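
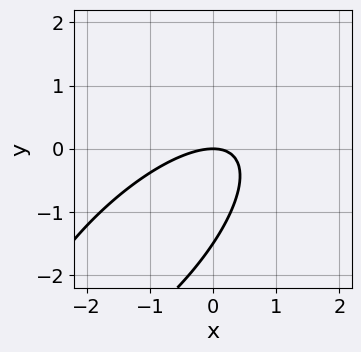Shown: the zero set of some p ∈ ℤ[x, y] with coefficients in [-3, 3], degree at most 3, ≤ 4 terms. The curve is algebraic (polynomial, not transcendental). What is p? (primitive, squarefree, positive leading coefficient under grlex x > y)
2*x^2 - 3*x*y + 2*y^2 + 3*y

(a) Degree: the shape is more complex than any degree-1 curve, so deg p = 2.
(b) Reading off the gridlines: one y-axis crossing is at y = 0; one x-axis crossing is at x = 0.
(c) Together with the visible shape, these determine p as stated.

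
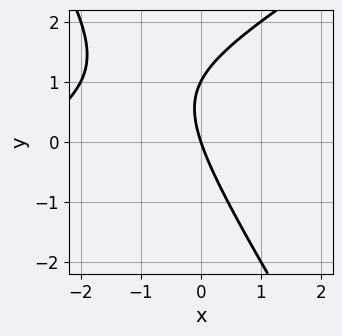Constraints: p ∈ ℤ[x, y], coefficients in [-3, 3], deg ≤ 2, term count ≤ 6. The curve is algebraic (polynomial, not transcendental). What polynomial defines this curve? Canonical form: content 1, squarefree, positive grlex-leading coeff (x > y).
x^2 - x*y - y^2 + 3*x + y

(a) Degree: the shape is more complex than any degree-1 curve, so deg p = 2.
(b) Observable constraints: it crosses the x-axis at the gridline x = 0; among the integer gridlines, it crosses the y-axis at y ∈ {0, 1}.
(c) Solving for integer coefficients yields p as stated.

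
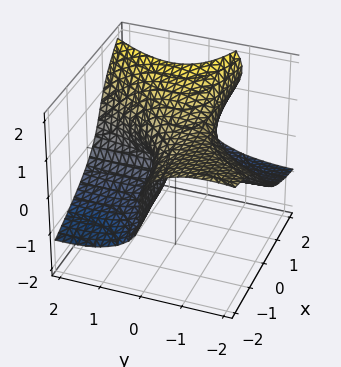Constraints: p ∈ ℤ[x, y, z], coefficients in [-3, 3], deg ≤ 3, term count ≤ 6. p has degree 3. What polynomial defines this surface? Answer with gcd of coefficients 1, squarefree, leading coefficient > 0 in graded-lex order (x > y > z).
First, the degree is 3 — no degree-2 surface has this shape.
Next, from the axis intercepts and sections: every point of the y-axis in the box is on the surface; the visible x-axis segment lies entirely on the surface.
Finally, putting this together gives p.

x*z^2 - y^2*z - 2*z^3 + 2*x*y + 3*z^2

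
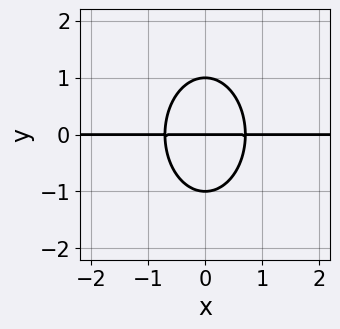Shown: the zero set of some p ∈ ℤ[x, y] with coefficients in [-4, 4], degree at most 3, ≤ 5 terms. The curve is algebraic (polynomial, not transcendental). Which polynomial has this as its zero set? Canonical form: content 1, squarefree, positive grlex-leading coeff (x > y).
2*x^2*y + y^3 - y

(a) deg p = 3. No degree-2 curve has this shape.
(b) Symmetries: mirror symmetry x ↦ −x ⇒ only even powers of x.
(c) Checking where it meets the axes: among the integer gridlines, it crosses the y-axis at y ∈ {-1, 0, 1}; the visible x-axis segment lies entirely on the curve.
(d) The integer polynomial consistent with all of this is the stated p.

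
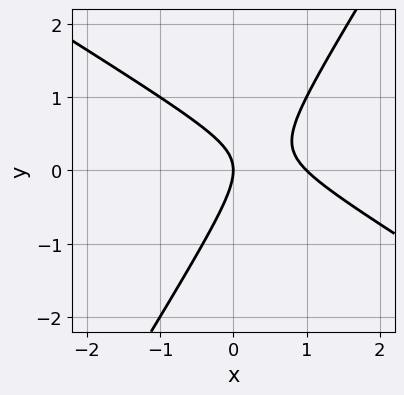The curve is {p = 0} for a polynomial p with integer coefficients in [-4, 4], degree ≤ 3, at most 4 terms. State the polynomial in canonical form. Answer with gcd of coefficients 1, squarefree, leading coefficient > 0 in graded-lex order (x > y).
deg p = 2. The shape is more complex than any degree-1 curve.
From the axis intercepts and sections: among the integer gridlines, it crosses the x-axis at x ∈ {0, 1}; one y-axis crossing is at y = 0.
Matching integer coefficients to the picture gives p.

x^2 + x*y - y^2 - x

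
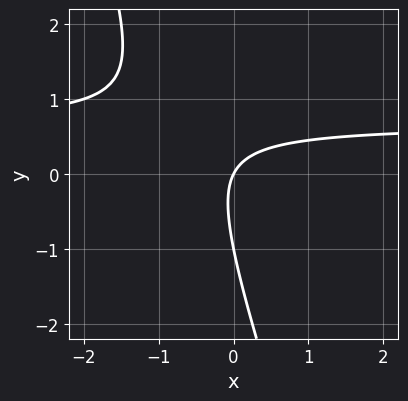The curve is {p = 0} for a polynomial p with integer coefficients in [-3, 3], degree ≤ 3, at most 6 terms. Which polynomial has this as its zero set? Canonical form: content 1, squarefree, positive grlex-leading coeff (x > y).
1. Degree: the shape is more complex than any degree-1 curve, so deg p = 2.
2. Observable constraints: one x-axis crossing is at x = 0; the y-axis gridline crossings are at y ∈ {-1, 0}.
3. Fitting integer coefficients to these (and the overall shape) gives p.

3*x*y + y^2 - 2*x + y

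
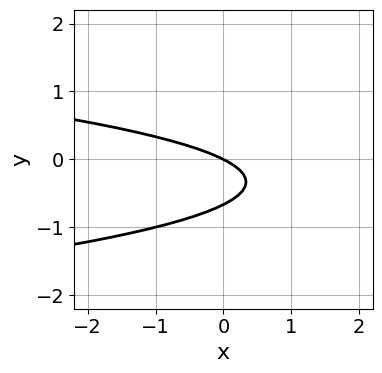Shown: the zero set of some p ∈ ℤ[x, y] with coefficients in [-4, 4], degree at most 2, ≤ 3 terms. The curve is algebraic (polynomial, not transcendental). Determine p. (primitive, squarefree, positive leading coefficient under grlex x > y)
First, degree: a generic line meets the curve in up to 2 points, so deg p = 2.
Next, from the axis intercepts and sections: it meets the y-axis at y = 0 (among the integer gridlines); it crosses the x-axis at the gridline x = 0.
Finally, the integer polynomial consistent with all of this is the stated p.

3*y^2 + x + 2*y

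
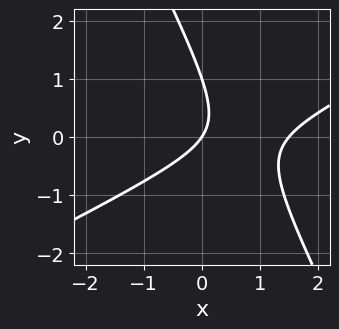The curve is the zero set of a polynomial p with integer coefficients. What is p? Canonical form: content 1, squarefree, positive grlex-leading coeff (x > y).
Degree: no degree-1 curve has this shape, so deg p = 2.
Against the integer gridlines: one x-axis crossing is at x = 0; the y-axis gridline crossings are at y ∈ {0, 1}.
The integer polynomial consistent with all of this is the stated p.

2*x^2 - 3*x*y - 2*y^2 - 3*x + 2*y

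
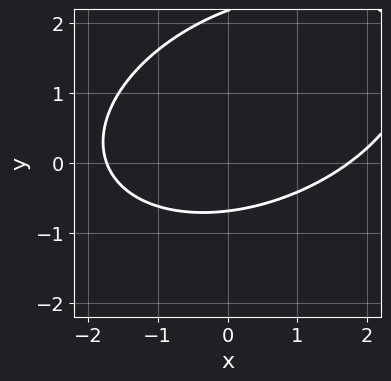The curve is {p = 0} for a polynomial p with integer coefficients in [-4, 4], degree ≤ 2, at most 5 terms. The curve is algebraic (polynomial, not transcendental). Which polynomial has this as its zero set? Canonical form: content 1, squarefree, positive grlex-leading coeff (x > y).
1. deg p = 2.
2. Solving for integer coefficients yields p as stated.

x^2 - x*y + 2*y^2 - 3*y - 3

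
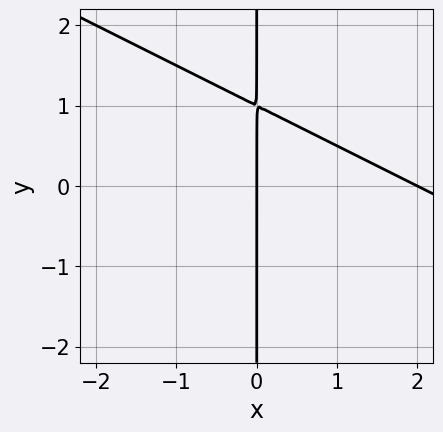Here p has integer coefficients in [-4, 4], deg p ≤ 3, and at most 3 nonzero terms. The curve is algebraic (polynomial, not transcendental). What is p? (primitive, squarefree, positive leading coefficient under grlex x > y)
x^2 + 2*x*y - 2*x

1. Degree: a generic line meets the curve in up to 2 points, so deg p = 2.
2. Against the integer gridlines: the visible y-axis segment lies entirely on the curve; the x-axis gridline crossings are at x ∈ {0, 2}.
3. Solving for integer coefficients yields p as stated.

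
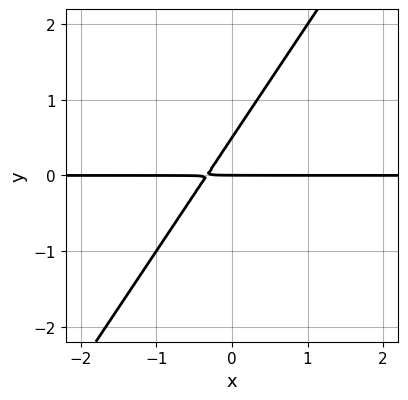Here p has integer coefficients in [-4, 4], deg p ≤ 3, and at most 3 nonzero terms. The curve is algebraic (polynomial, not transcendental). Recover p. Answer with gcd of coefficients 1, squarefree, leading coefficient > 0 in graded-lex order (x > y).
First, degree: a generic line meets the curve in up to 2 points, so deg p = 2.
Then, checking where it meets the axes: one y-axis crossing is at y = 0; every point of the x-axis in the box is on the curve.
Finally, these observations pin down the coefficients.

3*x*y - 2*y^2 + y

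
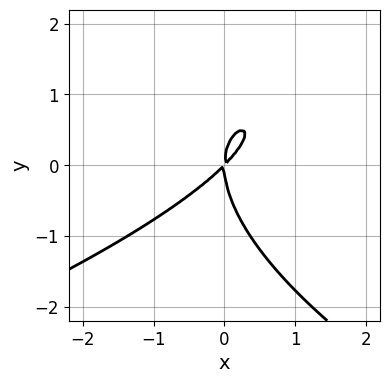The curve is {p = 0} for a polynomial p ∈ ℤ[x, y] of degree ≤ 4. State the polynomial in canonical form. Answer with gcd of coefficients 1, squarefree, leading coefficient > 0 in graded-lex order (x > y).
(a) deg p = 3. A generic line meets the curve in up to 3 points.
(b) From the axis intercepts and sections: one y-axis crossing is at y = 0; it crosses the x-axis at the gridline x = 0.
(c) Fitting integer coefficients to these (and the overall shape) gives p.

y^3 + 2*x^2 - 2*x*y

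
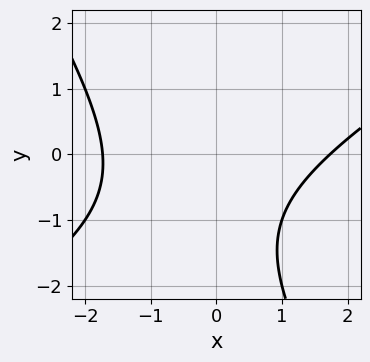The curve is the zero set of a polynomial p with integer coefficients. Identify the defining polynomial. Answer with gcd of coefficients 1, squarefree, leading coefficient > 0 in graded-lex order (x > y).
(a) The degree is 2 — a generic line meets the curve in up to 2 points.
(b) From the visible intercepts: it misses every integer gridline on the y-axis.
(c) Putting this together gives p.

x^2 - x*y - y^2 - 2*y - 3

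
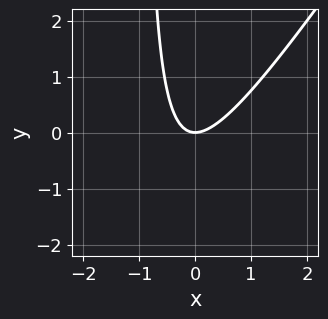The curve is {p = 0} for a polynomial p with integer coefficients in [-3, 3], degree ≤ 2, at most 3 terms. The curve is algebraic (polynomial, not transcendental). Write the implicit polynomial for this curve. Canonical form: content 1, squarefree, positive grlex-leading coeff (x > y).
3*x^2 - 2*x*y - 2*y

Degree: a generic line meets the curve in up to 2 points, so deg p = 2.
Against the integer gridlines: one x-axis crossing is at x = 0; one y-axis crossing is at y = 0.
Fitting integer coefficients to these (and the overall shape) gives p.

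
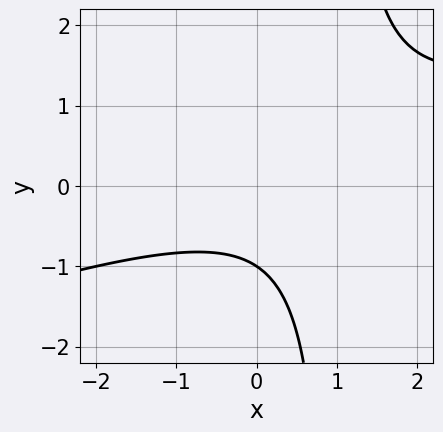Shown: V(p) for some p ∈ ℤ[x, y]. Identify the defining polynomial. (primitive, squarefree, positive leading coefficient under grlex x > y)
x^2 - 3*x*y - x + 3*y + 3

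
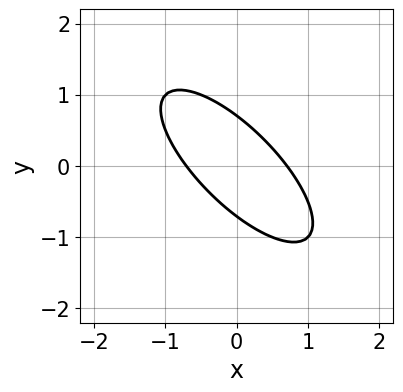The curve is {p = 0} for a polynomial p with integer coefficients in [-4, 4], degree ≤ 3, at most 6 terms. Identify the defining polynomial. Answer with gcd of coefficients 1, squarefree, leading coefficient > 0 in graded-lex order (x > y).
2*x^2 + 3*x*y + 2*y^2 - 1

(a) Degree: a generic line meets the curve in up to 2 points, so deg p = 2.
(b) Solving for integer coefficients yields p as stated.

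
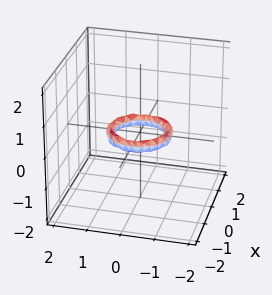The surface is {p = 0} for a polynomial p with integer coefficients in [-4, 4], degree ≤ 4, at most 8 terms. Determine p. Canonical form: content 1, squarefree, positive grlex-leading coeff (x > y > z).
2*x^4 + 4*x^2*y^2 + 2*y^4 - 3*x^2 - 3*y^2 + 3*z^2 + 1

1. Degree: a generic line meets the surface in up to 4 points, so deg p = 4.
2. Symmetries: the z-axis is an axis of rotation, so x and y enter only as x² + y².
3. From the visible intercepts: among the integer gridlines, it crosses the y-axis at y ∈ {-1, 1}; a circular section at z = 0 has radius between 0 and 1; no z-intercept at any integer in the box; the x-axis gridline crossings are at x ∈ {-1, 1}.
4. Assembling these constraints gives the stated polynomial.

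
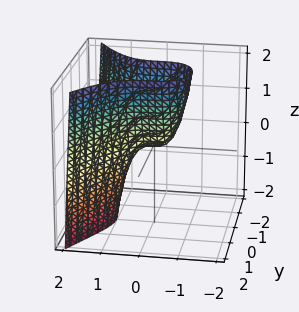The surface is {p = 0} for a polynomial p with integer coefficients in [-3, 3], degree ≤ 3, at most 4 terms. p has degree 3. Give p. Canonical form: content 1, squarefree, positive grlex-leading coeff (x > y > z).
2*x^3 - 3*y^2 + z

deg p = 3. The shape is more complex than any degree-2 surface.
From the visible intercepts: one z-axis crossing is at z = 0; one x-axis crossing is at x = 0; one y-axis crossing is at y = 0.
Assembling these constraints gives the stated polynomial.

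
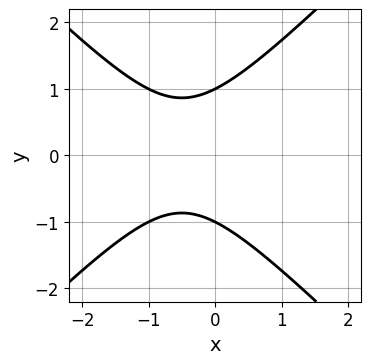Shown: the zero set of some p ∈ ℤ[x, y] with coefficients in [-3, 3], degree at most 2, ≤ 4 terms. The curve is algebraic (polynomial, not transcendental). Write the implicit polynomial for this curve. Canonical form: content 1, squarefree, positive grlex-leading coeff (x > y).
deg p = 2. A generic line meets the curve in up to 2 points.
Symmetries: the y ↦ −y reflection is a symmetry, so y appears only in even powers.
Against the integer gridlines: the y-axis gridline crossings are at y ∈ {-1, 1}; the curve avoids every integer x-axis point in the box.
Assembling these constraints gives the stated polynomial.

x^2 - y^2 + x + 1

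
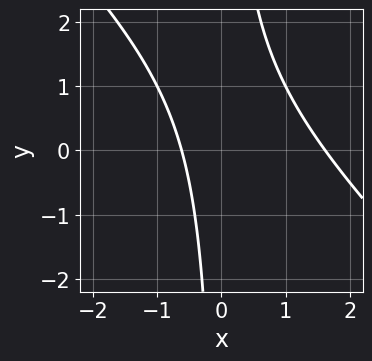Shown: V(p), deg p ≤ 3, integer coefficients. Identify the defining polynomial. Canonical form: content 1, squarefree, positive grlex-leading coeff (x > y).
x^2 + x*y - x - 1

The degree is 2 — a generic line meets the curve in up to 2 points.
Reading off the gridlines: it misses every integer gridline on the y-axis.
The integer polynomial consistent with all of this is the stated p.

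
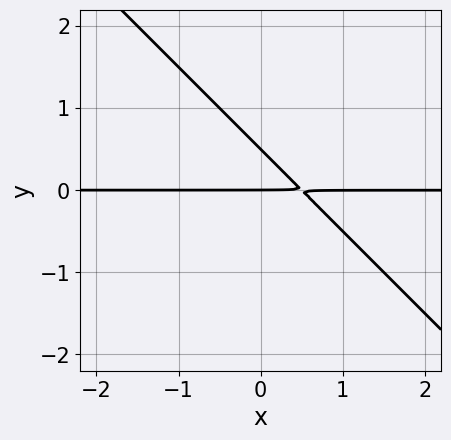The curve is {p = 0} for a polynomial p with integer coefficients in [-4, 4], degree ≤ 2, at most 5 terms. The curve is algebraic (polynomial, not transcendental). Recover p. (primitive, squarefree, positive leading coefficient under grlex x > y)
(a) The degree is 2 — a generic line meets the curve in up to 2 points.
(b) Observable constraints: it meets the y-axis at y = 0 (among the integer gridlines); every point of the x-axis in the box is on the curve.
(c) These observations pin down the coefficients.

2*x*y + 2*y^2 - y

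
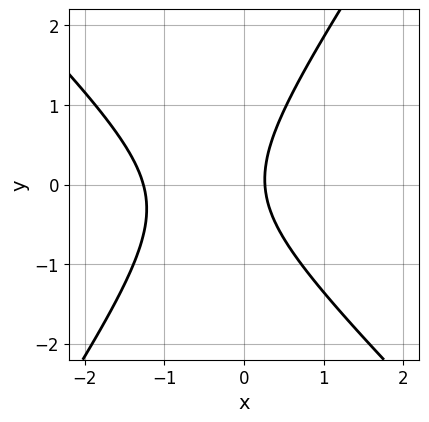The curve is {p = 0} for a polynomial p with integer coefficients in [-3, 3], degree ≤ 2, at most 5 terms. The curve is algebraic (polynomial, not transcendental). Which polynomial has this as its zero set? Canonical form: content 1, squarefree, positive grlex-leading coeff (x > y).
3*x^2 + x*y - 2*y^2 + 3*x - 1

(a) The degree is 2 — a generic line meets the curve in up to 2 points.
(b) From the axis intercepts and sections: no y-intercept at any integer in the box.
(c) Putting this together gives p.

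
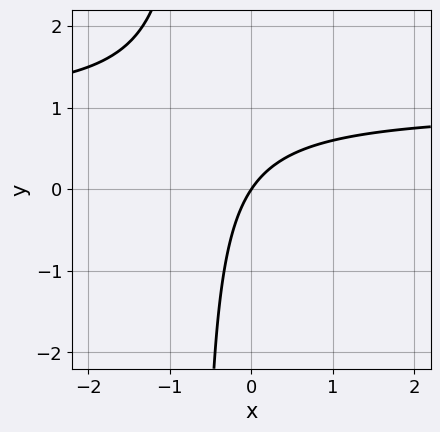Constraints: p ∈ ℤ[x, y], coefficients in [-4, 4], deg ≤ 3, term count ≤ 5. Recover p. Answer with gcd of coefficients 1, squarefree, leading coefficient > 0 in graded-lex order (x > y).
(a) Degree: no degree-1 curve has this shape, so deg p = 2.
(b) From the visible intercepts: it crosses the x-axis at the gridline x = 0; one y-axis crossing is at y = 0.
(c) Together with the visible shape, these determine p as stated.

3*x*y - 3*x + 2*y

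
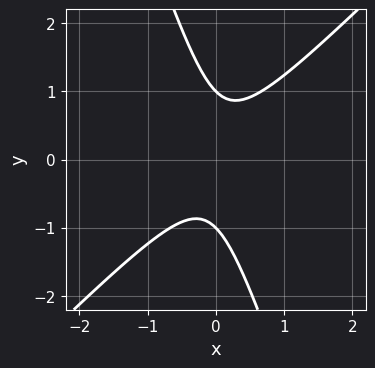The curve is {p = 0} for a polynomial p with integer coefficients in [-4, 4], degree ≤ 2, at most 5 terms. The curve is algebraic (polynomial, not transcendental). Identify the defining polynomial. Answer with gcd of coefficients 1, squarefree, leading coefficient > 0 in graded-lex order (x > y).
3*x^2 - 2*x*y - y^2 + 1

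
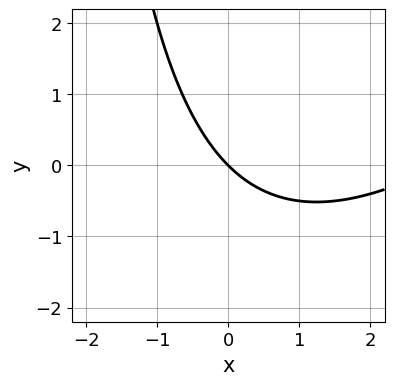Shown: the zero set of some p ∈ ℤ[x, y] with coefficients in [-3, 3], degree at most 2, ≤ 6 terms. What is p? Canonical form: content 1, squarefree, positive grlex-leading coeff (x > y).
Degree: the shape is more complex than any degree-1 curve, so deg p = 2.
Checking where it meets the axes: it meets the y-axis at y = 0 (among the integer gridlines); one x-axis crossing is at x = 0.
Matching integer coefficients to the picture gives p.

x^2 - x*y - 3*x - 3*y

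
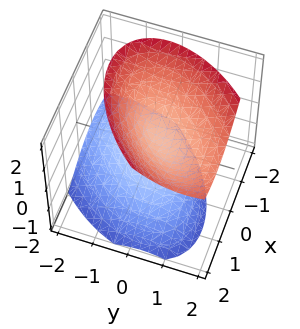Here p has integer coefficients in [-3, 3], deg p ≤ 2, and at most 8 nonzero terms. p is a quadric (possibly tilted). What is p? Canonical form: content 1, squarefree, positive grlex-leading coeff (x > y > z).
3*x^2 - 3*x*y + 3*y^2 - 2*y*z - 3*z^2 + 1

First, I count 2 distinct pieces.
Then, degree: the shape is more complex than any degree-1 surface, so deg p = 2.
Then, reading off the gridlines: the surface avoids every integer x-axis point in the box; it misses every integer gridline on the y-axis.
Finally, assembling these constraints gives the stated polynomial.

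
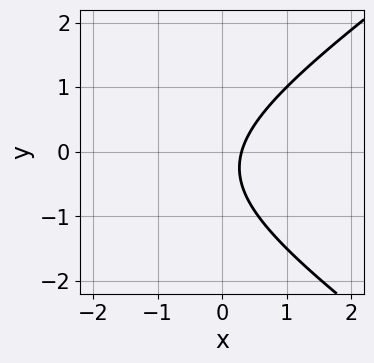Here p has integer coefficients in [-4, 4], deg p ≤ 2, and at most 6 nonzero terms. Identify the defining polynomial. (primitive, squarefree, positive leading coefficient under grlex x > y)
(a) deg p = 2. No degree-1 curve has this shape.
(b) Reading off the gridlines: the curve avoids every integer y-axis point in the box.
(c) Matching integer coefficients to the picture gives p.

x^2 - 2*y^2 + 3*x - y - 1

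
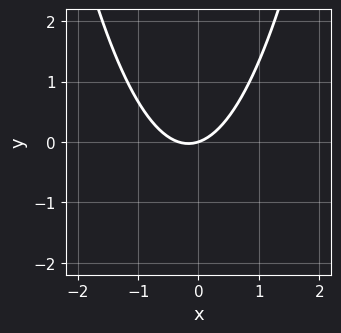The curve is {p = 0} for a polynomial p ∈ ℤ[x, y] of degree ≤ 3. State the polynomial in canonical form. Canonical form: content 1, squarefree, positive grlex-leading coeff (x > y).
First, deg p = 2. The shape is more complex than any degree-1 curve.
Next, from the axis intercepts and sections: one y-axis crossing is at y = 0; it crosses the x-axis at the gridline x = 0.
Finally, together with the visible shape, these determine p as stated.

3*x^2 + x - 3*y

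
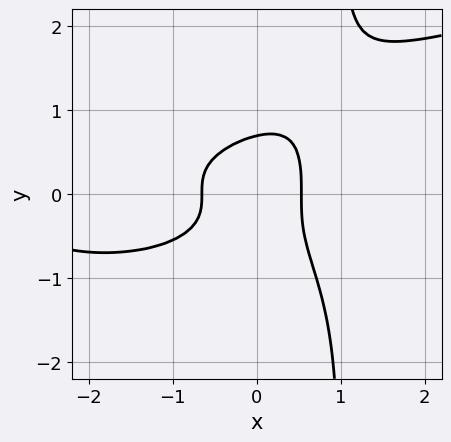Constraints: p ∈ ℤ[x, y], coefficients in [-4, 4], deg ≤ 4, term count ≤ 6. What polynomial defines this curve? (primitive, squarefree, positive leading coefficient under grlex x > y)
3*x*y^3 - x^3 - 3*y^3 - 3*x^2 + 1

First, degree: a generic line meets the curve in up to 4 points, so deg p = 4.
Finally, matching integer coefficients to the picture gives p.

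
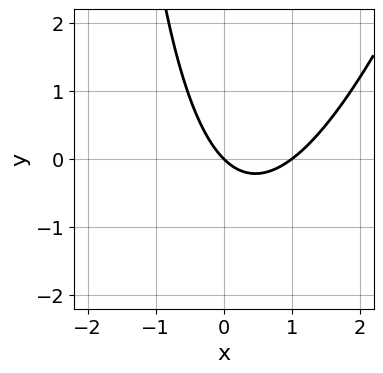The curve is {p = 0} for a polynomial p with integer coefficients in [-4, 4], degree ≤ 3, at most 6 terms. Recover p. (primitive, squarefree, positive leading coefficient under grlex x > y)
3*x^2 - x*y - 3*x - 3*y

1. The degree is 2 — the shape is more complex than any degree-1 curve.
2. Against the integer gridlines: the x-axis gridline crossings are at x ∈ {0, 1}; it meets the y-axis at y = 0 (among the integer gridlines).
3. Matching integer coefficients to the picture gives p.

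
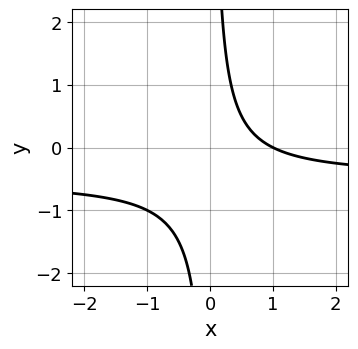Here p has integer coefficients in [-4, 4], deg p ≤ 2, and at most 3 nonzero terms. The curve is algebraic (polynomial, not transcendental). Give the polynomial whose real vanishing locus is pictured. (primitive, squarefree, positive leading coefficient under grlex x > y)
The degree is 2 — no degree-1 curve has this shape.
Checking where it meets the axes: it crosses the x-axis at the gridline x = 1; the curve avoids every integer y-axis point in the box.
Fitting integer coefficients to these (and the overall shape) gives p.

2*x*y + x - 1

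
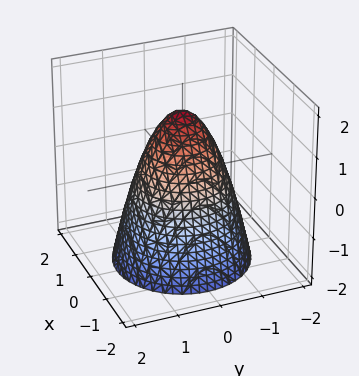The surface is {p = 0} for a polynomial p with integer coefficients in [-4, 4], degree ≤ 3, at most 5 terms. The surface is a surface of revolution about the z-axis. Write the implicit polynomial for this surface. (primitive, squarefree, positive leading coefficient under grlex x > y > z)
3*x^2 + 3*y^2 + 2*z - 3

First, deg p = 2. A generic line meets the surface in up to 2 points.
Next, symmetry: the z-axis is an axis of rotation, so x and y enter only as x² + y².
Next, from the axis intercepts and sections: a circular section at z = -2 has radius between 1 and 2; among the integer gridlines, it crosses the y-axis at y ∈ {-1, 1}.
Finally, solving for integer coefficients yields p as stated. Check: (-1, 0, 0) on the x-axis lies on the surface, and p(-1, 0, 0) = 0. ✓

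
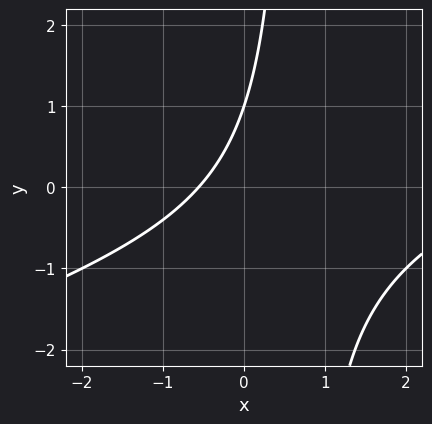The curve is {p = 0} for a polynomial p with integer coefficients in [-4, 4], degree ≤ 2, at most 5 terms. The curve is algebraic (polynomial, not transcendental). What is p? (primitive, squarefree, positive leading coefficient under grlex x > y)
(a) The degree is 2 — the shape is more complex than any degree-1 curve.
(b) From the visible intercepts: it meets the y-axis at y = 1 (among the integer gridlines).
(c) Matching integer coefficients to the picture gives p.

x^2 - 3*x*y - 3*x + 2*y - 2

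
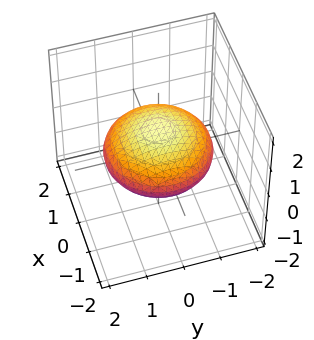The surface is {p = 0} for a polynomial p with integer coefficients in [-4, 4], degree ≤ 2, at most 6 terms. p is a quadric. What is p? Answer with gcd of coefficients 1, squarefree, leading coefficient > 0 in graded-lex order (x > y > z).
x^2 + y^2 + 3*z^2 - 2

Degree: bounded and convex; a quadric, so deg p = 2.
Symmetries: mirror symmetry z ↦ −z ⇒ only even powers of z; rotational symmetry about the z-axis ⇒ p depends on x, y only through x² + y².
From the visible intercepts: a circular section at z = 0 has radius between 1 and 2.
Assembling these constraints gives the stated polynomial.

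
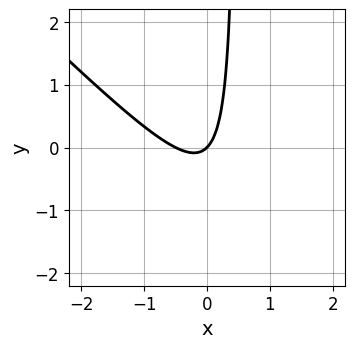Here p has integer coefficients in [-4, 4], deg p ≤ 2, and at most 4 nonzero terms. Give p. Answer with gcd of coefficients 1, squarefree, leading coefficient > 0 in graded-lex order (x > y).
2*x^2 + 2*x*y + x - y

(a) deg p = 2. The shape is more complex than any degree-1 curve.
(b) From the axis intercepts and sections: it crosses the y-axis at the gridline y = 0; it crosses the x-axis at the gridline x = 0.
(c) Assembling these constraints gives the stated polynomial.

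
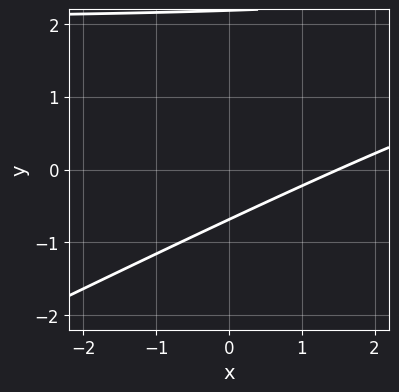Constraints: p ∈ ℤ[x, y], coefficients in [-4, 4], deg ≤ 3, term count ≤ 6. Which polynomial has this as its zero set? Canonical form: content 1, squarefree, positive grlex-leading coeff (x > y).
x*y - 2*y^2 - 2*x + 3*y + 3

1. Degree: the shape is more complex than any degree-1 curve, so deg p = 2.
2. Matching integer coefficients to the picture gives p.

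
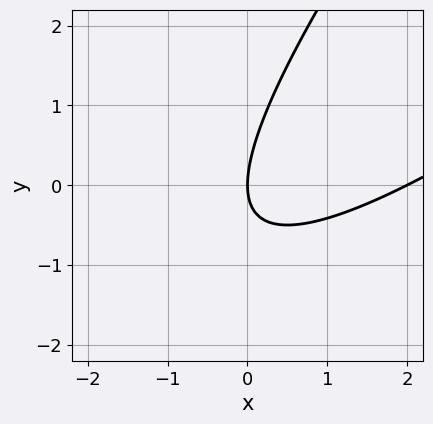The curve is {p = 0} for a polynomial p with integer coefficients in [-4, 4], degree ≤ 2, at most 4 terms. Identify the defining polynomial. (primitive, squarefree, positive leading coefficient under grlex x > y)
The degree is 2 — no degree-1 curve has this shape.
From the visible intercepts: the x-axis gridline crossings are at x ∈ {0, 2}; it meets the y-axis at y = 0 (among the integer gridlines).
Together with the visible shape, these determine p as stated.

x^2 - 2*x*y + y^2 - 2*x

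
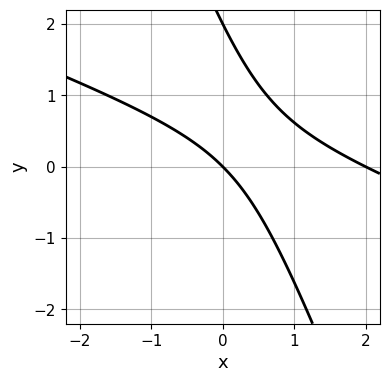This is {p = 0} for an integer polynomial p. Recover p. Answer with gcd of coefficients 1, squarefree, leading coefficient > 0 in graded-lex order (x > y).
x^2 + 3*x*y + y^2 - 2*x - 2*y

First, degree: a generic line meets the curve in up to 2 points, so deg p = 2.
Then, checking where it meets the axes: the x-axis gridline crossings are at x ∈ {0, 2}; among the integer gridlines, it crosses the y-axis at y ∈ {0, 2}.
Finally, fitting integer coefficients to these (and the overall shape) gives p.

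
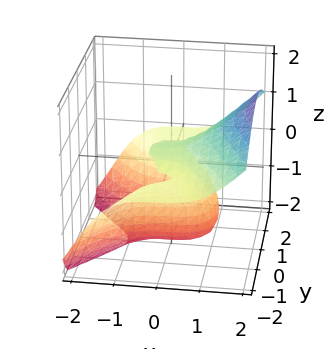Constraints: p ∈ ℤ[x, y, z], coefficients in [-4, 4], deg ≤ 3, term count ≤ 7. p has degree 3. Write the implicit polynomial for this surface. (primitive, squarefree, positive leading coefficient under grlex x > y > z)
(a) The degree is 3 — the shape is more complex than any degree-2 surface.
(b) Against the integer gridlines: it meets the x-axis at x = 0 (among the integer gridlines); every point of the y-axis in the box is on the surface; the z-axis gridline crossings are at z ∈ {-2, 0}.
(c) Putting this together gives p.

2*x^3 - 3*y^2*z - 2*z^3 - 3*z^2 + 2*z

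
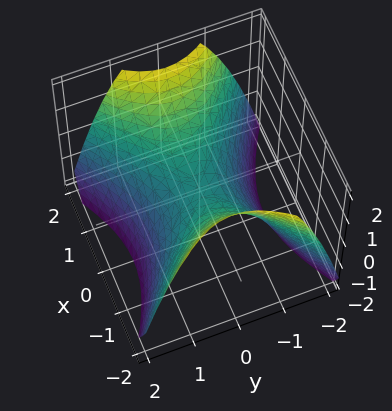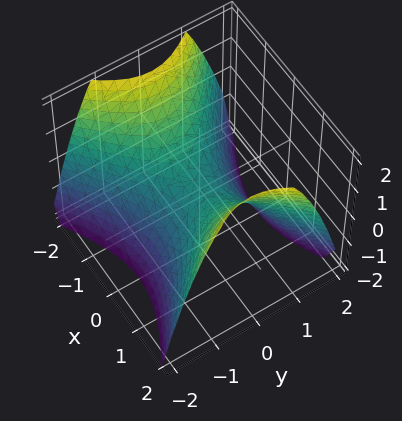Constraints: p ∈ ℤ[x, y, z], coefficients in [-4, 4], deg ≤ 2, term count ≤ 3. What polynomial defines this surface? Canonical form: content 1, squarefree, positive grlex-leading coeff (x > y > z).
2*x^2 - 3*y^2 - 3*z

Degree: a hyperbolic paraboloid; a quadric, so deg p = 2.
Symmetries: the y ↦ −y reflection is a symmetry, so y appears only in even powers; it's symmetric under x → −x, forcing even powers of x.
Observable constraints: one z-axis crossing is at z = 0; it meets the x-axis at x = 0 (among the integer gridlines).
Putting this together gives p.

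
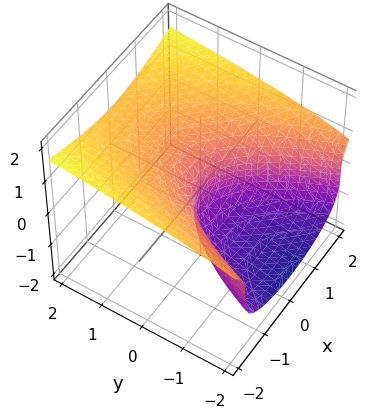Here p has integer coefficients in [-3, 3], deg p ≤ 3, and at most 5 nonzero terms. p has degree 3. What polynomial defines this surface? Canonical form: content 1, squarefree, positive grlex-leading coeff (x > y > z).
3*z^3 - 2*x^2 - 3*y

(a) The degree is 3 — no degree-2 surface has this shape.
(b) Checking where it meets the axes: it meets the y-axis at y = 0 (among the integer gridlines); one x-axis crossing is at x = 0; it crosses the z-axis at the gridline z = 0.
(c) Solving for integer coefficients yields p as stated.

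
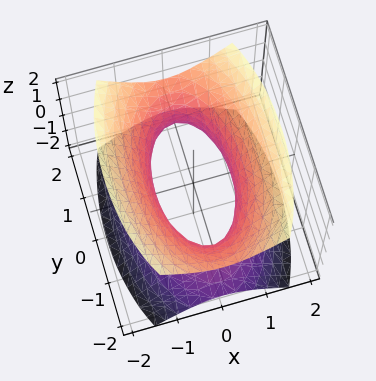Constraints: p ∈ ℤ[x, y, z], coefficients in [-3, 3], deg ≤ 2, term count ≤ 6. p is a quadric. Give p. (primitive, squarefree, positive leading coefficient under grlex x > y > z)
3*x^2 + y^2 - 2*z^2 - 2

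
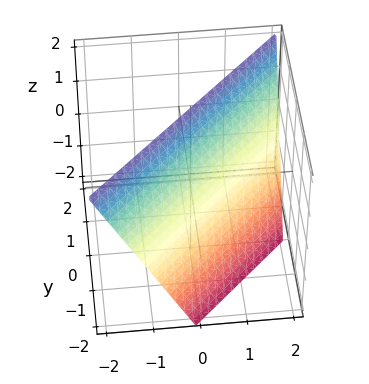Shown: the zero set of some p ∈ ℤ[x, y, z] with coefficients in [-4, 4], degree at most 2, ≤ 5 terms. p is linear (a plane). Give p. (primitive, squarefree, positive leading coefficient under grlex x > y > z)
First, deg p = 1. The surface is flat (a plane).
Then, from the axis intercepts and sections: it meets the y-axis at y = -1 (among the integer gridlines); it crosses the x-axis at the gridline x = 1; it meets the z-axis at z = 2 (among the integer gridlines).
Finally, fitting integer coefficients to these (and the overall shape) gives p.

2*x - 2*y + z - 2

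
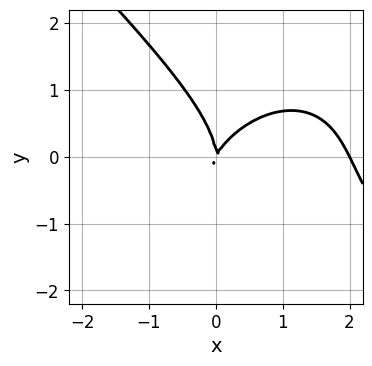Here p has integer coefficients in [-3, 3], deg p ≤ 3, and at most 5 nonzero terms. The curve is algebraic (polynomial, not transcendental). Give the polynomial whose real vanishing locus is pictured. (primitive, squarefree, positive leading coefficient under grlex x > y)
(a) Degree: a generic line meets the curve in up to 3 points, so deg p = 3.
(b) From the visible intercepts: the x-axis gridline crossings are at x ∈ {0, 2}; one y-axis crossing is at y = 0.
(c) Solving for integer coefficients yields p as stated.

x^3 + y^3 - 2*x^2 + x*y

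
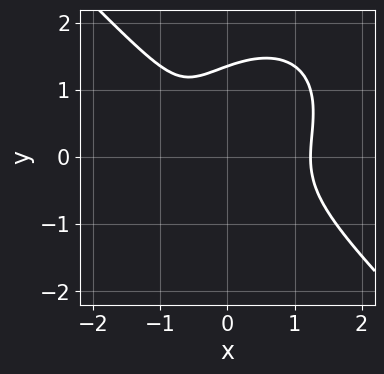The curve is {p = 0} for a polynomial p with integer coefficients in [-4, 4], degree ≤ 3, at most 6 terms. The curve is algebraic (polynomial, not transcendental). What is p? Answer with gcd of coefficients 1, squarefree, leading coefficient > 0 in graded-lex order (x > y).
1. deg p = 3.
2. Solving for integer coefficients yields p as stated.

3*x^3 + 3*y^3 - 3*y^2 - 3*x - 2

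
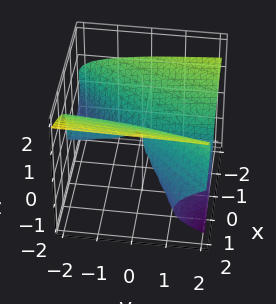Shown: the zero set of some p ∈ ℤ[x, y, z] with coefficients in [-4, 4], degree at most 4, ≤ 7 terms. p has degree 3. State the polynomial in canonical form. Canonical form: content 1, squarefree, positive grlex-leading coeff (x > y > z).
x*y*z - 3*z^3 + 2*x^2 - 2*x*y + 2*x*z

First, the degree is 3 — no degree-2 surface has this shape.
Then, reading off the gridlines: the visible y-axis segment lies entirely on the surface; it meets the x-axis at x = 0 (among the integer gridlines); it crosses the z-axis at the gridline z = 0.
Finally, assembling these constraints gives the stated polynomial.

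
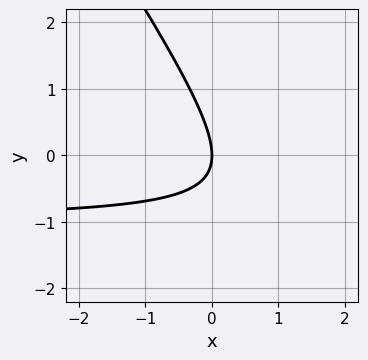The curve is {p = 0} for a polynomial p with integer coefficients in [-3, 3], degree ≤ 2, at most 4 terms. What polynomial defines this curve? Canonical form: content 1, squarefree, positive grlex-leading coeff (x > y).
3*x*y + 2*y^2 + 3*x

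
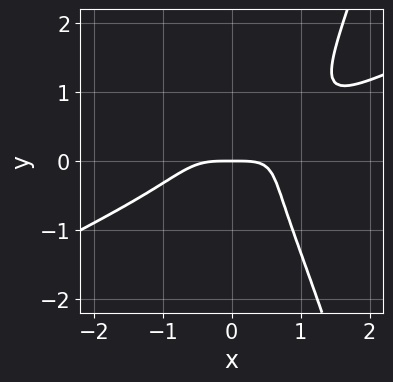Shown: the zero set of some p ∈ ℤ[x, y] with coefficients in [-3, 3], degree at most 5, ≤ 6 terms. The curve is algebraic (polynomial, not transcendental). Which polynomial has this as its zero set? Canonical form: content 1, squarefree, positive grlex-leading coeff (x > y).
x^4 - 2*x^3*y + y^3 + y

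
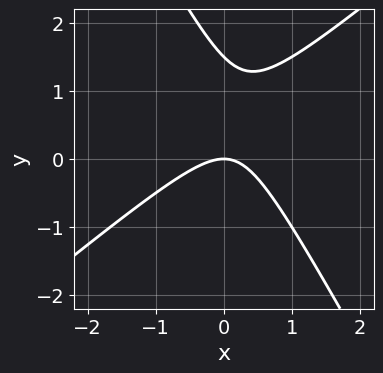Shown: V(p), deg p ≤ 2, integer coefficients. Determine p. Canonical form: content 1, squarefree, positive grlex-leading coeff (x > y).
deg p = 2. No degree-1 curve has this shape.
Reading off the gridlines: it crosses the y-axis at the gridline y = 0; it meets the x-axis at x = 0 (among the integer gridlines).
Fitting integer coefficients to these (and the overall shape) gives p.

3*x^2 - 2*x*y - 2*y^2 + 3*y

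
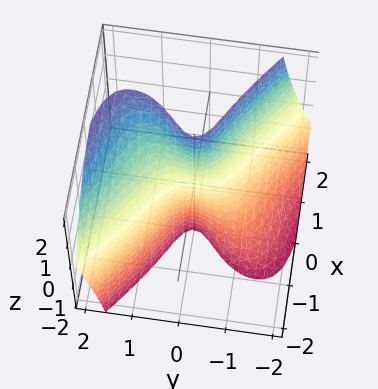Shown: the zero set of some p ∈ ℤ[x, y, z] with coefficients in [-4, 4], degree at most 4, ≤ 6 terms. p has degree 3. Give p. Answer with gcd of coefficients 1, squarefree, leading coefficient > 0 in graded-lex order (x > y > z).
First, the degree is 3 — no degree-2 surface has this shape.
Next, checking where it meets the axes: it meets the y-axis at y = 0 (among the integer gridlines); one x-axis crossing is at x = 0; the visible z-axis segment lies entirely on the surface.
Finally, matching integer coefficients to the picture gives p.

2*x^3 + 3*y^3 - 3*y^2*z + 3*x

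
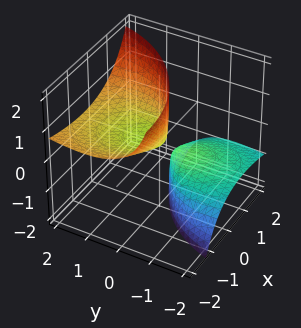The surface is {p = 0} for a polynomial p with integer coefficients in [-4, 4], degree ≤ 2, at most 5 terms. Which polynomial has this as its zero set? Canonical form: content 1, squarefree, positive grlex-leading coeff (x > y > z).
I count 2 distinct pieces. They look like related sheets of one shape, so recover p as a whole.
Degree: the shape is more complex than any degree-1 surface, so deg p = 2.
From the axis intercepts and sections: it meets the y-axis at y = 0 (among the integer gridlines); it meets the x-axis at x = 0 (among the integer gridlines); it meets the z-axis at z = 0 (among the integer gridlines).
Assembling these constraints gives the stated polynomial.

x^2 + 2*x*z + y^2 - 3*y*z - z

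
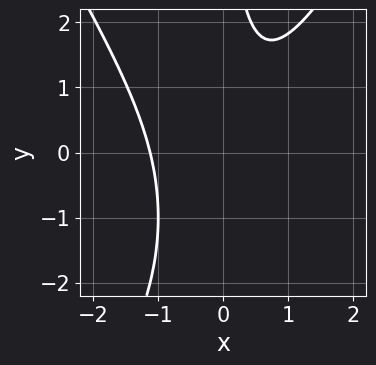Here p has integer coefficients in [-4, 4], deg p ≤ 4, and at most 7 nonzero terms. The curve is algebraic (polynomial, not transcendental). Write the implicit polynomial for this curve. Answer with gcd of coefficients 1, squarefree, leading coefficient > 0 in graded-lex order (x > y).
Degree: a generic line meets the curve in up to 3 points, so deg p = 3.
From the visible intercepts: the curve avoids every integer y-axis point in the box.
Solving for integer coefficients yields p as stated.

3*x^3 - x*y^2 + x^2 - 2*x*y + 3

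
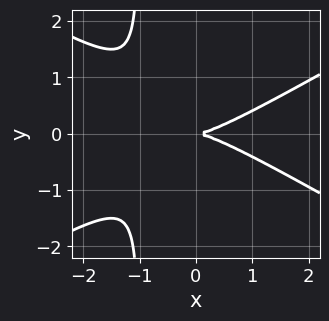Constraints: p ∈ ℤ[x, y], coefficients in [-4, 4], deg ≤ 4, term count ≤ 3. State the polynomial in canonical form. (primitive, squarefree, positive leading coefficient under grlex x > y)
x^3 - 3*x*y^2 - 3*y^2

(a) deg p = 3. A generic line meets the curve in up to 3 points.
(b) Symmetries: mirror symmetry y ↦ −y ⇒ only even powers of y.
(c) Reading off the gridlines: it crosses the y-axis at the gridline y = 0; one x-axis crossing is at x = 0.
(d) Assembling these constraints gives the stated polynomial.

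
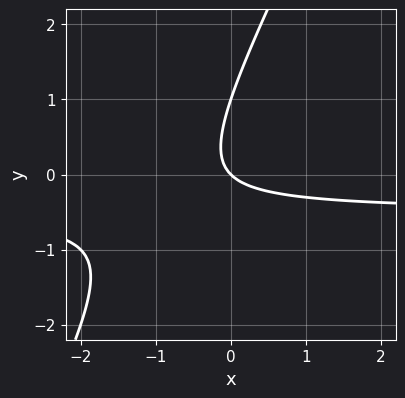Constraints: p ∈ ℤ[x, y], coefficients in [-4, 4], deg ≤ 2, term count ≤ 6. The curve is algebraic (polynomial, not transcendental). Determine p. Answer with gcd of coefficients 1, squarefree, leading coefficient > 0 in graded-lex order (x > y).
Degree: no degree-1 curve has this shape, so deg p = 2.
Checking where it meets the axes: among the integer gridlines, it crosses the y-axis at y ∈ {0, 1}; one x-axis crossing is at x = 0.
Fitting integer coefficients to these (and the overall shape) gives p.

2*x*y - y^2 + x + y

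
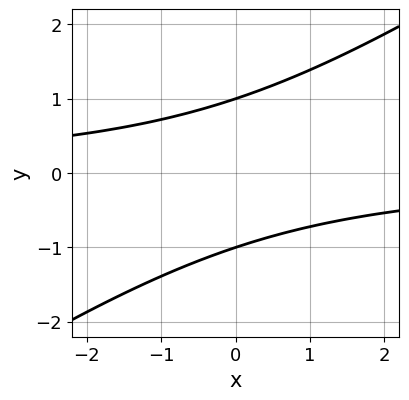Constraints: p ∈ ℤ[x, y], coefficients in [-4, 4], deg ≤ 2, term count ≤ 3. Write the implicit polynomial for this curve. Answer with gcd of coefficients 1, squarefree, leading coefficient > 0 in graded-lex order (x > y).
2*x*y - 3*y^2 + 3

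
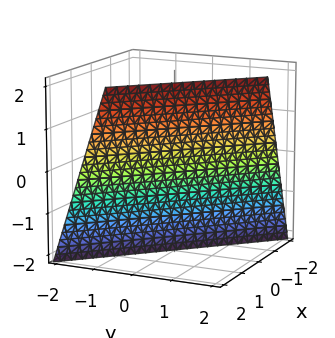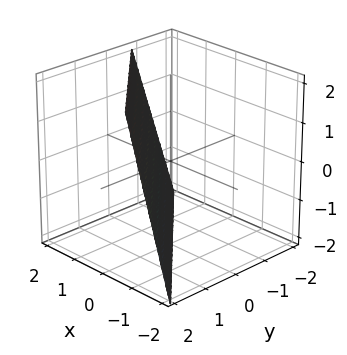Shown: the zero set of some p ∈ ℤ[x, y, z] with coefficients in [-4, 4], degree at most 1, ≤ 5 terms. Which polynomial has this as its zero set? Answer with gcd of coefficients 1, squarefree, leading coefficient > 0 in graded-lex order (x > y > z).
3*x + 3*y - z - 2

(a) The degree is 1 — every cross-section is a straight line — this is a plane.
(b) From the visible intercepts: it crosses the z-axis at the gridline z = -2.
(c) Solving for integer coefficients yields p as stated.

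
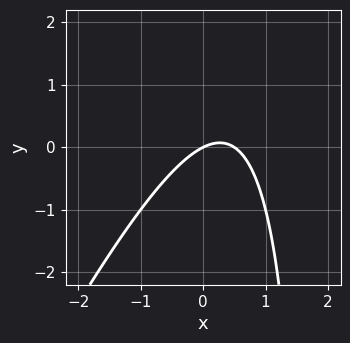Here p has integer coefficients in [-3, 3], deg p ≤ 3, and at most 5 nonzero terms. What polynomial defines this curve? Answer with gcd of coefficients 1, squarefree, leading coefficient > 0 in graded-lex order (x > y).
2*x^2 - x*y - x + 2*y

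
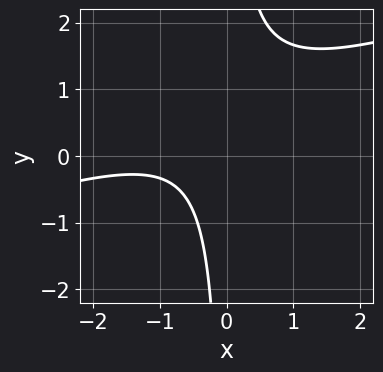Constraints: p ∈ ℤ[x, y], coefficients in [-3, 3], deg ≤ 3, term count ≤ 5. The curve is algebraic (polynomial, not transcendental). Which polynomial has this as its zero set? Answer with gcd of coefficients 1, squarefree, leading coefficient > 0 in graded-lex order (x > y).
x^2 - 3*x*y + 2*x + 2

1. Degree: the shape is more complex than any degree-1 curve, so deg p = 2.
2. From the axis intercepts and sections: the curve avoids every integer y-axis point in the box; no x-intercept at any integer in the box.
3. Solving for integer coefficients yields p as stated.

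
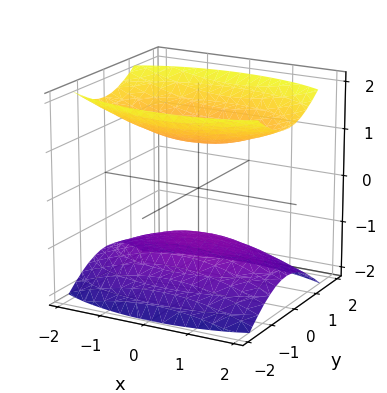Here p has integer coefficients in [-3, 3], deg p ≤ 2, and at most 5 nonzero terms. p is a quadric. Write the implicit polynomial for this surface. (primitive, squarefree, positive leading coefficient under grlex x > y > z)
The picture has 2 separate pieces. They look like related sheets of one shape, so recover p as a whole.
deg p = 2. Two separate bowl-shaped sheets opening away from each other; a quadric.
Symmetries: it's symmetric under z → −z, forcing even powers of z; the y ↦ −y reflection is a symmetry, so y appears only in even powers; the x ↦ −x reflection is a symmetry, so x appears only in even powers.
Observable constraints: the surface avoids every integer x-axis point in the box; among the integer gridlines, it crosses the z-axis at z ∈ {-1, 1}.
Together with the visible shape, these determine p as stated.

x^2 + 3*y^2 - 3*z^2 + 3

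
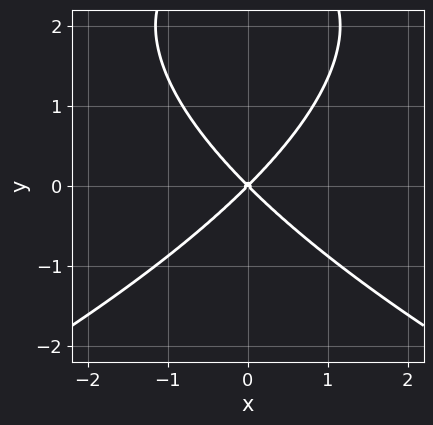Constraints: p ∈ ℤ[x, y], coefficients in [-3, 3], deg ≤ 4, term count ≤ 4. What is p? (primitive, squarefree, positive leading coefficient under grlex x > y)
y^3 + 3*x^2 - 3*y^2

First, the degree is 3 — a generic line meets the curve in up to 3 points.
Then, symmetries: mirror symmetry x ↦ −x ⇒ only even powers of x.
Then, reading off the gridlines: one y-axis crossing is at y = 0; one x-axis crossing is at x = 0.
Finally, fitting integer coefficients to these (and the overall shape) gives p.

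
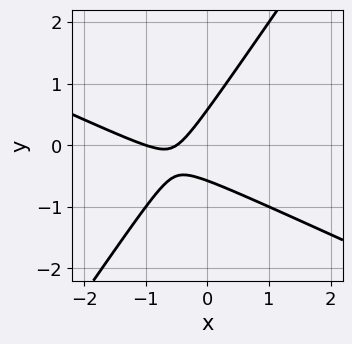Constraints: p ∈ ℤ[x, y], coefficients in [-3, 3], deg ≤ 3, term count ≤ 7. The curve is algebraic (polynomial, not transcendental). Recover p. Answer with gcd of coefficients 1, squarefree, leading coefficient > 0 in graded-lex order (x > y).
2*x^2 + 3*x*y - 3*y^2 + 3*x + 1

1. deg p = 2. No degree-1 curve has this shape.
2. Observable constraints: it meets the x-axis at x = -1 (among the integer gridlines).
3. Solving for integer coefficients yields p as stated.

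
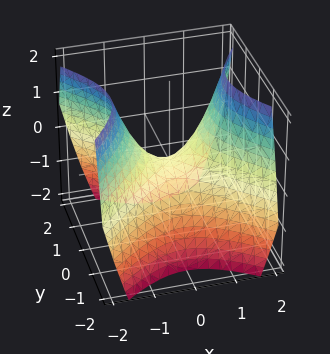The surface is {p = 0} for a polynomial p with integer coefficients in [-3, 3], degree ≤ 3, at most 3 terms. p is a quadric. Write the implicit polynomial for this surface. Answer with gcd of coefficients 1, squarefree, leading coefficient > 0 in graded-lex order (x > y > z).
1. deg p = 2. A saddle surface; a quadric.
2. Symmetries: the y ↦ −y reflection is a symmetry, so y appears only in even powers; it's symmetric under x → −x, forcing even powers of x.
3. Against the integer gridlines: one y-axis crossing is at y = 0; one z-axis crossing is at z = 0; one x-axis crossing is at x = 0.
4. These observations pin down the coefficients.

x^2 - y^2 - z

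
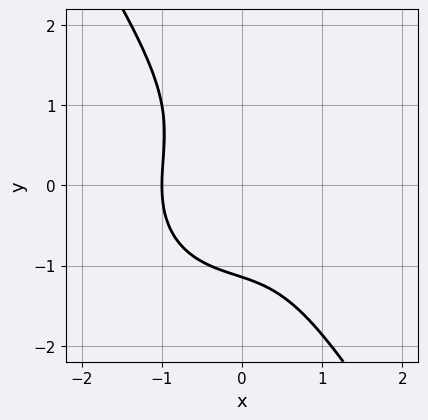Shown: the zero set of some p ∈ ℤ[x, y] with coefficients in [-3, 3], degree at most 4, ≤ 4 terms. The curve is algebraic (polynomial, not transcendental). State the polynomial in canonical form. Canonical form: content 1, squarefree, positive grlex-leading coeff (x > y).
3*x^3 + 2*x*y^2 + 2*y^3 + 3

Degree: the shape is more complex than any degree-2 curve, so deg p = 3.
Reading off the gridlines: it crosses the x-axis at the gridline x = -1.
Together with the visible shape, these determine p as stated.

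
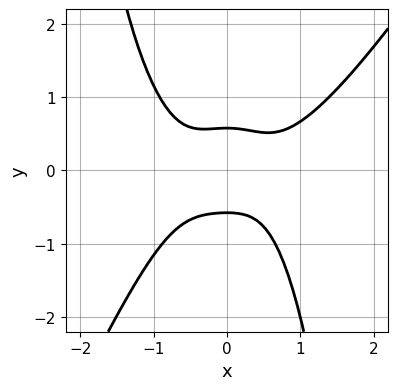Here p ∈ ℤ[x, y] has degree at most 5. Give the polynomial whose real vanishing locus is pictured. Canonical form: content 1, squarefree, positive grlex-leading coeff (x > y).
3*x^4 - 2*x^3*y - 2*x^2*y - 3*y^2 + 1

1. Degree: a generic line meets the curve in up to 4 points, so deg p = 4.
2. Reading off the gridlines: it misses every integer gridline on the x-axis.
3. Putting this together gives p.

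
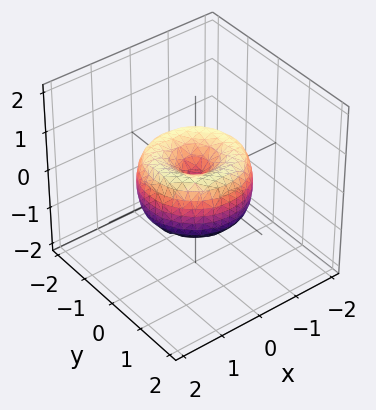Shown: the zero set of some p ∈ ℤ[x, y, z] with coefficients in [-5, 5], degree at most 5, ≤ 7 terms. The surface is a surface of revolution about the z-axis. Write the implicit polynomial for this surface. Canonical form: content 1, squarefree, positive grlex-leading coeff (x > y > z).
2*x^4 + 4*x^2*y^2 + 2*y^4 - 3*x^2 - 3*y^2 + 2*z^2

First, degree: no degree-3 surface has this shape, so deg p = 4.
Next, by symmetry, the surface is invariant under rotation about z: p = q(x² + y², z).
Then, observable constraints: it crosses the z-axis at the gridline z = 0; it meets the y-axis at y = 0 (among the integer gridlines).
Finally, fitting integer coefficients to these (and the overall shape) gives p.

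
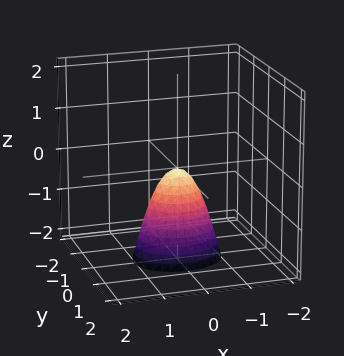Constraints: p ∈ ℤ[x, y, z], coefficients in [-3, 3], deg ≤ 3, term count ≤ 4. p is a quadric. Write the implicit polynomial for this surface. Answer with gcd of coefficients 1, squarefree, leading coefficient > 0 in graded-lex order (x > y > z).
(a) Degree: a single bowl opening along one axis; a quadric, so deg p = 2.
(b) Symmetries: the y ↦ −y reflection is a symmetry, so y appears only in even powers; it's symmetric under x → −x, forcing even powers of x.
(c) Against the integer gridlines: it crosses the x-axis at the gridline x = 0; one z-axis crossing is at z = 0; one y-axis crossing is at y = 0.
(d) Together with the visible shape, these determine p as stated.

2*x^2 + 3*y^2 + z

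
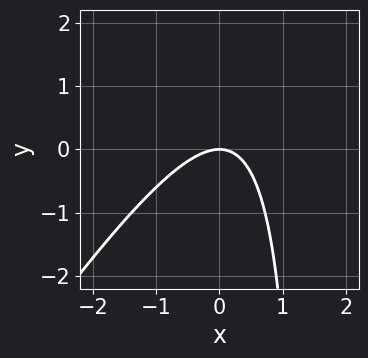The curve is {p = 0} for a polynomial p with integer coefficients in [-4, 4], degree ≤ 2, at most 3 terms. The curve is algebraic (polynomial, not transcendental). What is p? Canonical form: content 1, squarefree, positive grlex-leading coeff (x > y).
deg p = 2. No degree-1 curve has this shape.
From the visible intercepts: it crosses the x-axis at the gridline x = 0; it meets the y-axis at y = 0 (among the integer gridlines).
The integer polynomial consistent with all of this is the stated p.

3*x^2 - 2*x*y + 3*y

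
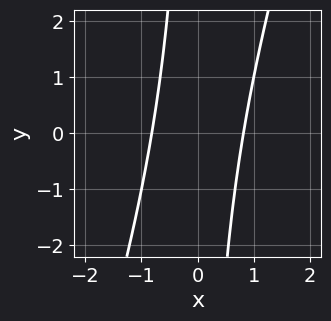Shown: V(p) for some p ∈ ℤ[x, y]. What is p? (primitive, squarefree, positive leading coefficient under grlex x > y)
3*x^2 - x*y - 2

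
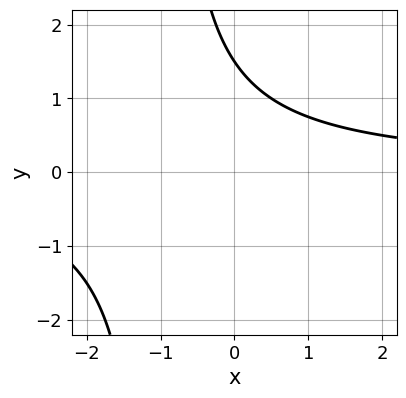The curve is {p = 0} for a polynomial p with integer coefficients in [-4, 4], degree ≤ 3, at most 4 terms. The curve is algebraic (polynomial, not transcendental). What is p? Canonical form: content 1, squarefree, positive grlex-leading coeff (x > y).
(a) deg p = 2. No degree-1 curve has this shape.
(b) Observable constraints: it misses every integer gridline on the x-axis.
(c) Together with the visible shape, these determine p as stated.

2*x*y + 2*y - 3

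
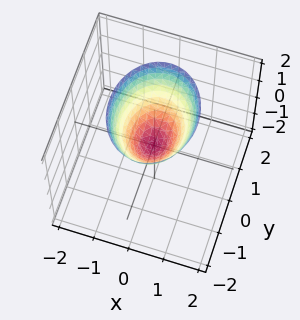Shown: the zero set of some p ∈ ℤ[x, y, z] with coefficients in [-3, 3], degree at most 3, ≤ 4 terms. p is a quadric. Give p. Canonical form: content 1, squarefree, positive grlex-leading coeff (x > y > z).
(a) deg p = 2.
(b) Symmetries: the y ↦ −y reflection is a symmetry, so y appears only in even powers; mirror symmetry x ↦ −x ⇒ only even powers of x.
(c) From the visible intercepts: it crosses the y-axis at the gridline y = 0; one z-axis crossing is at z = 0; it meets the x-axis at x = 0 (among the integer gridlines).
(d) Solving for integer coefficients yields p as stated.

3*x^2 + 2*y^2 - 2*z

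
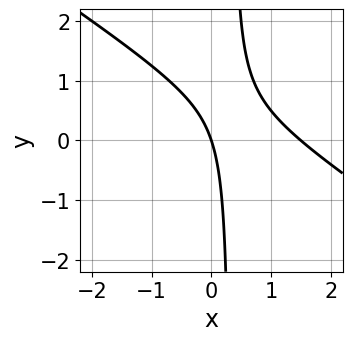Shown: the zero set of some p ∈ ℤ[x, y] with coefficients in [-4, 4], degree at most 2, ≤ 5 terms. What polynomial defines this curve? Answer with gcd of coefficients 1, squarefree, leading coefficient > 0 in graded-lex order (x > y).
First, deg p = 2. A generic line meets the curve in up to 2 points.
Next, reading off the gridlines: it crosses the y-axis at the gridline y = 0; it meets the x-axis at x = 0 (among the integer gridlines).
Finally, matching integer coefficients to the picture gives p.

2*x^2 + 3*x*y - 3*x - y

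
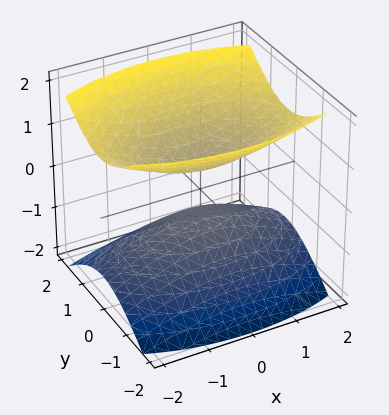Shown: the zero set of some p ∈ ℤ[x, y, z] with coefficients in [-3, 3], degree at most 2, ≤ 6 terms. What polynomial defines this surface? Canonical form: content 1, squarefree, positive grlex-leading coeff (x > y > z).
x^2 + 3*y^2 - 3*z^2 + 1

1. There are 2 components. They look like related sheets of one shape, so recover p as a whole.
2. The degree is 2 — two sheets facing apart; a quadric.
3. Symmetries: the x ↦ −x reflection is a symmetry, so x appears only in even powers; the z ↦ −z reflection is a symmetry, so z appears only in even powers; the y ↦ −y reflection is a symmetry, so y appears only in even powers.
4. Checking where it meets the axes: no y-intercept at any integer in the box; the surface avoids every integer x-axis point in the box.
5. Solving for integer coefficients yields p as stated.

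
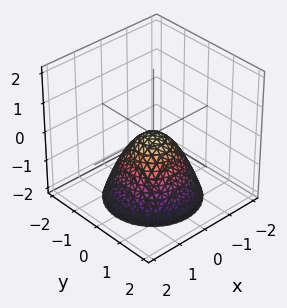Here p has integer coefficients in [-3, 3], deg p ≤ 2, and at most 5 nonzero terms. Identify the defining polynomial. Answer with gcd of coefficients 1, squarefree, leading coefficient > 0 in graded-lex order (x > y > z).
x^2 + y^2 + z

deg p = 2. A single bowl opening along one axis; a quadric.
By symmetry, the z-axis is an axis of rotation, so x and y enter only as x² + y².
Checking where it meets the axes: it crosses the x-axis at the gridline x = 0; it crosses the y-axis at the gridline y = 0; one z-axis crossing is at z = 0.
Assembling these constraints gives the stated polynomial.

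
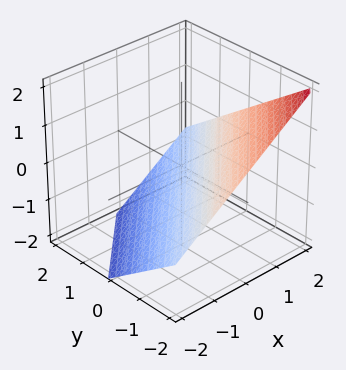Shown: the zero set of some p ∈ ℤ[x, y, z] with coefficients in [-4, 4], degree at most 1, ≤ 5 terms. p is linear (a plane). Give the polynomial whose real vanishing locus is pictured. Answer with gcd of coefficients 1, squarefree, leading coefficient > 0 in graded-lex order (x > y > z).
Degree: every cross-section is a straight line — this is a plane, so deg p = 1.
Reading off the gridlines: one x-axis crossing is at x = 1; one y-axis crossing is at y = -1.
Together with the visible shape, these determine p as stated.

2*x - 2*y - 3*z - 2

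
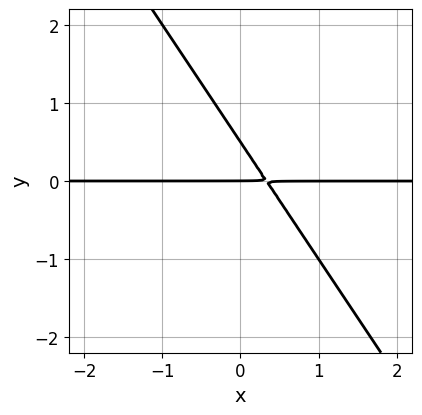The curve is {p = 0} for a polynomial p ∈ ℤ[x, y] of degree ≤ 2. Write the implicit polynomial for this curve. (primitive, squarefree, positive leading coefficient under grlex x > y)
3*x*y + 2*y^2 - y

1. The degree is 2 — a generic line meets the curve in up to 2 points.
2. Observable constraints: the visible x-axis segment lies entirely on the curve; it meets the y-axis at y = 0 (among the integer gridlines).
3. These observations pin down the coefficients.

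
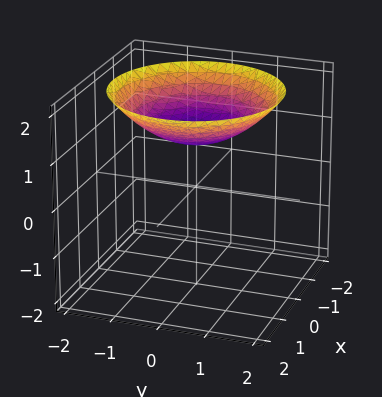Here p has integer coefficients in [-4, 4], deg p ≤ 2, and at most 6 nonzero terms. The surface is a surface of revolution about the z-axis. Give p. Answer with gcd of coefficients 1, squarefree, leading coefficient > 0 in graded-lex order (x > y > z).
First, deg p = 2. No degree-1 surface has this shape.
Next, symmetry: every cross-section ⟂ z is a circle, so x, y appear only via x² + y².
Then, reading off the gridlines: the surface avoids every integer x-axis point in the box; it misses every integer gridline on the y-axis; it crosses the z-axis at the gridline z = 1.
Finally, matching integer coefficients to the picture gives p.

x^2 + y^2 - 3*z + 3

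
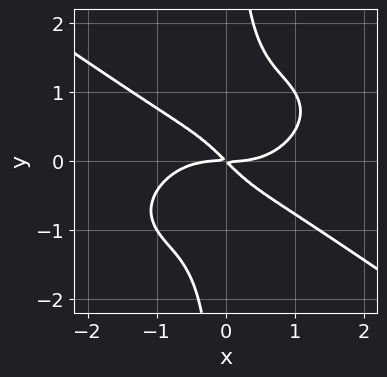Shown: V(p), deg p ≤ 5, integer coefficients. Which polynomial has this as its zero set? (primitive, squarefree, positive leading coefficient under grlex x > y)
deg p = 4.
Reading off the gridlines: it crosses the y-axis at the gridline y = 0; it meets the x-axis at x = 0 (among the integer gridlines).
Fitting integer coefficients to these (and the overall shape) gives p.

x^4 + 3*x*y^3 - 2*x*y - 2*y^2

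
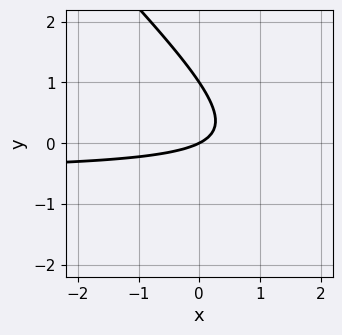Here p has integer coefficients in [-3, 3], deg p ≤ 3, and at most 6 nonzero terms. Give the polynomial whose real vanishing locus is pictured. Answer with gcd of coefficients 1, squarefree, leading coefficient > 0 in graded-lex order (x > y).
2*x*y + 2*y^2 + x - 2*y

1. deg p = 2. The shape is more complex than any degree-1 curve.
2. Reading off the gridlines: the y-axis gridline crossings are at y ∈ {0, 1}; one x-axis crossing is at x = 0.
3. Fitting integer coefficients to these (and the overall shape) gives p.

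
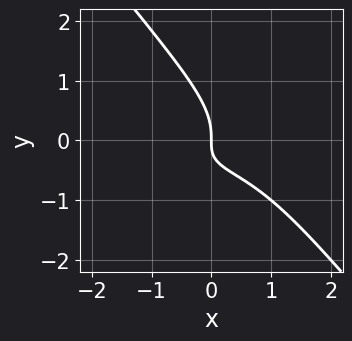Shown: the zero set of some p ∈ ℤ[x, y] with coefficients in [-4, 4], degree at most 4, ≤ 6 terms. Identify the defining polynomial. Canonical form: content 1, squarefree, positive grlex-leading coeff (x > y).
(a) Degree: the shape is more complex than any degree-2 curve, so deg p = 3.
(b) Reading off the gridlines: it meets the y-axis at y = 0 (among the integer gridlines); one x-axis crossing is at x = 0.
(c) Together with the visible shape, these determine p as stated.

x^3 + 3*x*y^2 + 3*y^3 + 3*x*y + 2*x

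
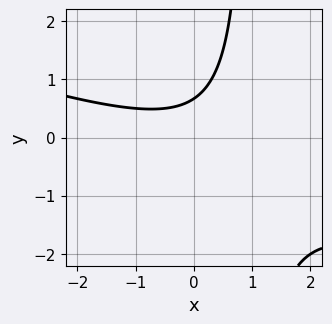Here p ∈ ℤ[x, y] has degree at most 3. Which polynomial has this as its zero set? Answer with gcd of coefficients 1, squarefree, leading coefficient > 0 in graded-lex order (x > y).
x^2 + 3*x*y - 3*y + 2

First, degree: the shape is more complex than any degree-1 curve, so deg p = 2.
Next, from the visible intercepts: no x-intercept at any integer in the box.
Finally, putting this together gives p.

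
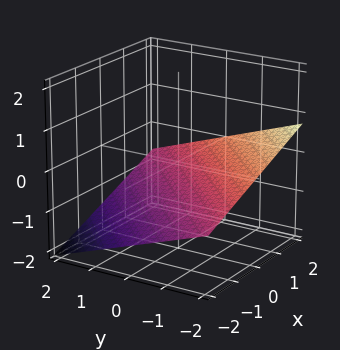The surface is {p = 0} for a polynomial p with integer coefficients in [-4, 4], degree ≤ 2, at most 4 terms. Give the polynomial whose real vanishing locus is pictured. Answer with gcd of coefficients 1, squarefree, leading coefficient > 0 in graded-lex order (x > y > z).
(a) Degree: every cross-section is a straight line — this is a plane, so deg p = 1.
(b) Checking where it meets the axes: it crosses the y-axis at the gridline y = -2; it meets the x-axis at x = 2 (among the integer gridlines).
(c) Putting this together gives p.

x - y - 3*z - 2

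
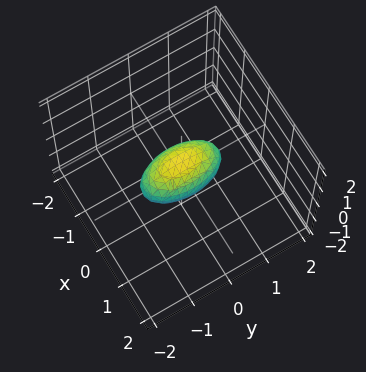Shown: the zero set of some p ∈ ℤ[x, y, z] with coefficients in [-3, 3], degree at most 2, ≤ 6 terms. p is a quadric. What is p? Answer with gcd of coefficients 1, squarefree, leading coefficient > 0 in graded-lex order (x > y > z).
3*x^2 + y^2 + 2*z^2 - 1

(a) deg p = 2. Bounded and convex; a quadric.
(b) Symmetries: the y ↦ −y reflection is a symmetry, so y appears only in even powers; it's symmetric under x → −x, forcing even powers of x; the z ↦ −z reflection is a symmetry, so z appears only in even powers.
(c) Observable constraints: among the integer gridlines, it crosses the y-axis at y ∈ {-1, 1}.
(d) Solving for integer coefficients yields p as stated.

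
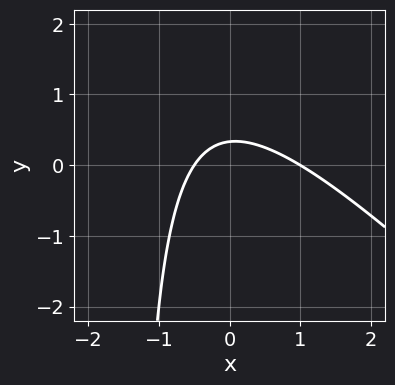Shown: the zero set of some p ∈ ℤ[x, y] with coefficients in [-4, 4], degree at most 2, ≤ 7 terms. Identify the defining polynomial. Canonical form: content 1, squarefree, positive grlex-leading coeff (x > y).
First, degree: no degree-1 curve has this shape, so deg p = 2.
Then, observable constraints: it meets the x-axis at x = 1 (among the integer gridlines).
Finally, these observations pin down the coefficients.

2*x^2 + 2*x*y - x + 3*y - 1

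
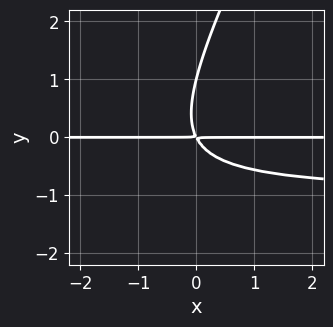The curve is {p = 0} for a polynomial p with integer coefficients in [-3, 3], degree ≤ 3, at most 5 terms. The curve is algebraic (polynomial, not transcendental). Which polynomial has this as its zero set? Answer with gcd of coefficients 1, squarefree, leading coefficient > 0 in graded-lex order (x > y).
2*x*y^2 - y^3 + 2*x*y + y^2

Degree: no degree-2 curve has this shape, so deg p = 3.
From the axis intercepts and sections: every point of the x-axis in the box is on the curve; it meets the y-axis at y = 1 (among the integer gridlines).
Solving for integer coefficients yields p as stated.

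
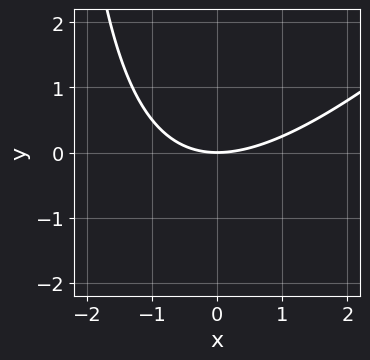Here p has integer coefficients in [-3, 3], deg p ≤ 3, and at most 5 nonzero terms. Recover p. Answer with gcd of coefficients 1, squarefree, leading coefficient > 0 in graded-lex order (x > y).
x^2 - x*y - 3*y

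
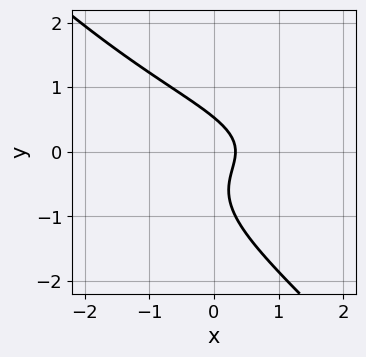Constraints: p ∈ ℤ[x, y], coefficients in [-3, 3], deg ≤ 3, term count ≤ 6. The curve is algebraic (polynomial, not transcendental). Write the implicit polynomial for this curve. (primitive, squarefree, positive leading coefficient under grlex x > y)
(a) The degree is 3 — a generic line meets the curve in up to 3 points.
(b) Matching integer coefficients to the picture gives p.

3*x*y^2 + 3*y^3 + 2*y^2 + 3*x - 1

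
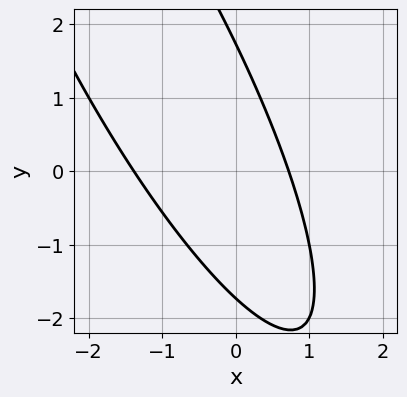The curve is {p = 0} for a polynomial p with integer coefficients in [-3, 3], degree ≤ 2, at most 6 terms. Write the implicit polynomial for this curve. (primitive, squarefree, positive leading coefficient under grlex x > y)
(a) deg p = 2. A generic line meets the curve in up to 2 points.
(b) Putting this together gives p.

3*x^2 + 3*x*y + y^2 + 2*x - 3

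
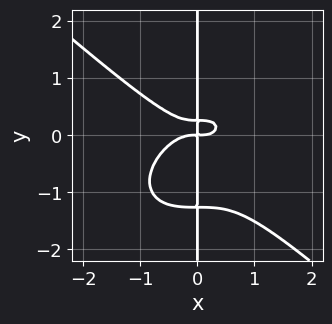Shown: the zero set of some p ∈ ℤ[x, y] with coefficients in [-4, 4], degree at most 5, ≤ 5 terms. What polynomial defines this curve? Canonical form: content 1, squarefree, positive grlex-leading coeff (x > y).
(a) deg p = 4. The shape is more complex than any degree-3 curve.
(b) From the visible intercepts: every point of the y-axis in the box is on the curve.
(c) The integer polynomial consistent with all of this is the stated p.

2*x^4 + 3*x*y^3 + 3*x*y^2 - x*y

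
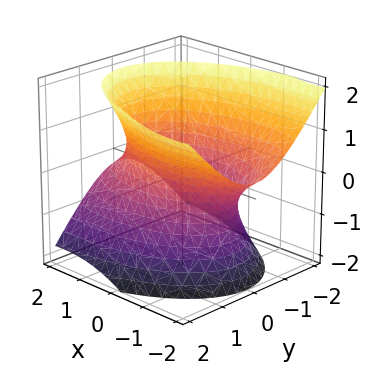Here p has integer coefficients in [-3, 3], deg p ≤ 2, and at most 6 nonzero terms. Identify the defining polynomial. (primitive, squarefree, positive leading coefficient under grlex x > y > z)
Degree: a generic line meets the surface in up to 2 points, so deg p = 2.
Against the integer gridlines: no z-intercept at any integer in the box; the y-axis gridline crossings are at y ∈ {-1, 1}.
Fitting integer coefficients to these (and the overall shape) gives p.

x^2 + 2*x*z + 3*y^2 - 2*z^2 - 3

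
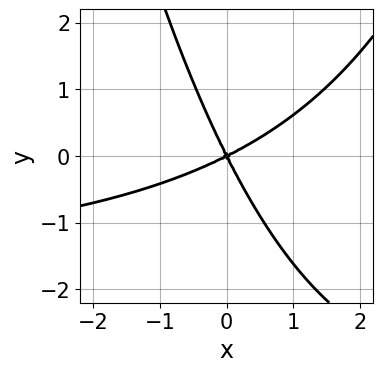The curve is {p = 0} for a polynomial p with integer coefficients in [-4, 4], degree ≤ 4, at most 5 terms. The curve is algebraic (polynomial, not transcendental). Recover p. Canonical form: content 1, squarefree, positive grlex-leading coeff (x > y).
x^2*y + 2*x^2 - 3*x*y - 2*y^2

(a) Degree: a generic line meets the curve in up to 3 points, so deg p = 3.
(b) From the visible intercepts: it meets the y-axis at y = 0 (among the integer gridlines); it meets the x-axis at x = 0 (among the integer gridlines).
(c) Solving for integer coefficients yields p as stated.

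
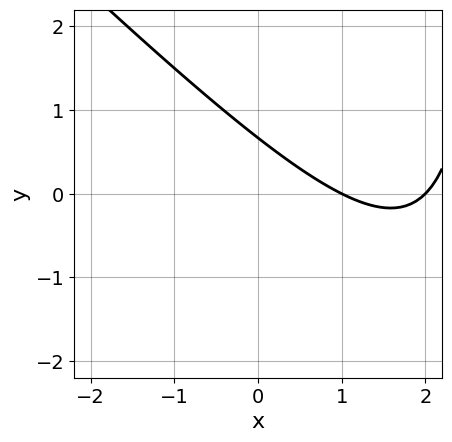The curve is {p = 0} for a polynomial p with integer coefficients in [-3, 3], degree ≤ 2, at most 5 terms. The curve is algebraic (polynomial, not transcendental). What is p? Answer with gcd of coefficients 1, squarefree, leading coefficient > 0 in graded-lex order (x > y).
Degree: the shape is more complex than any degree-1 curve, so deg p = 2.
From the visible intercepts: among the integer gridlines, it crosses the x-axis at x ∈ {1, 2}.
Matching integer coefficients to the picture gives p.

x^2 + x*y - 3*x - 3*y + 2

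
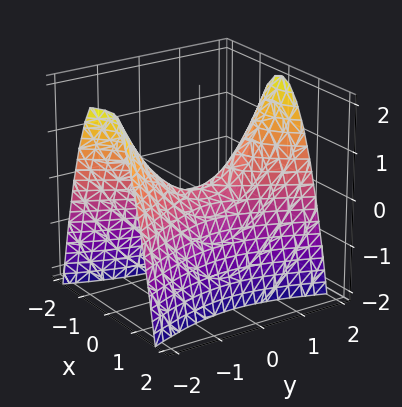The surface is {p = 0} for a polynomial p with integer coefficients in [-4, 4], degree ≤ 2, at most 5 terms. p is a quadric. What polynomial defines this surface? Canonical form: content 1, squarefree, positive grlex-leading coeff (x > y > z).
Degree: a hyperbolic paraboloid; a quadric, so deg p = 2.
Symmetries: the y ↦ −y reflection is a symmetry, so y appears only in even powers; mirror symmetry x ↦ −x ⇒ only even powers of x.
Against the integer gridlines: one z-axis crossing is at z = 0; one x-axis crossing is at x = 0; it meets the y-axis at y = 0 (among the integer gridlines).
The integer polynomial consistent with all of this is the stated p.

3*x^2 - y^2 + 2*z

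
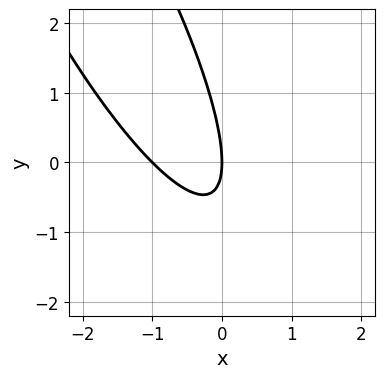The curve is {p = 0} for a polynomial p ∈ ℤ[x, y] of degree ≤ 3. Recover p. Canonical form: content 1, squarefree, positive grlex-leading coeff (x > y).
First, the degree is 2 — a generic line meets the curve in up to 2 points.
Then, observable constraints: it meets the y-axis at y = 0 (among the integer gridlines); the x-axis gridline crossings are at x ∈ {-1, 0}.
Finally, these observations pin down the coefficients.

3*x^2 + 3*x*y + y^2 + 3*x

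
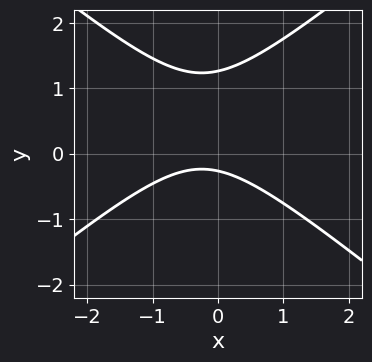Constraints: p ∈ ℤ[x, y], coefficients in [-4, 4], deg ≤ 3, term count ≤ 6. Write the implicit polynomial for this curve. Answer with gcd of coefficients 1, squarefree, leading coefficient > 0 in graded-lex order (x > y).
First, deg p = 2. The shape is more complex than any degree-1 curve.
Then, observable constraints: no x-intercept at any integer in the box.
Finally, these observations pin down the coefficients.

2*x^2 - 3*y^2 + x + 3*y + 1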